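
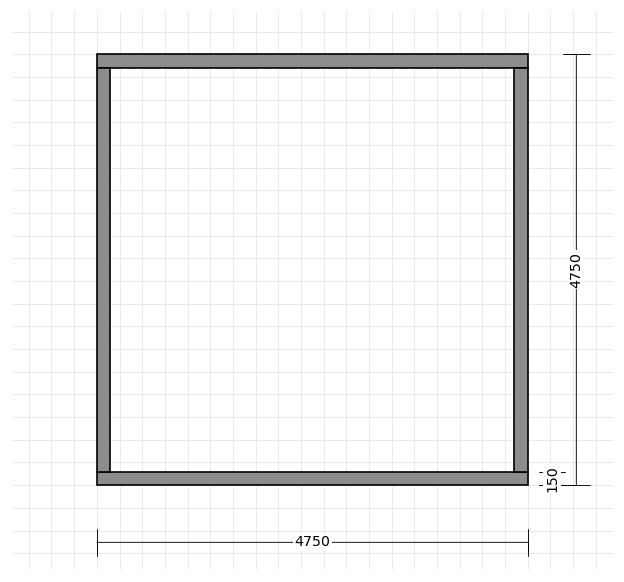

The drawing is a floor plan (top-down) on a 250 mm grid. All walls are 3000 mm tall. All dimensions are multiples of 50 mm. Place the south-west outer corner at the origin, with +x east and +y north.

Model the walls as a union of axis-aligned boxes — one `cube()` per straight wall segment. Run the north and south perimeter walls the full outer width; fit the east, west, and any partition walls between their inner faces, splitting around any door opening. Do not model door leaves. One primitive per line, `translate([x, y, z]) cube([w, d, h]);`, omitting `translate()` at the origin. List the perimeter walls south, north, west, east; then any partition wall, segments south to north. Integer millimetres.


cube([4750, 150, 3000]);
translate([0, 4600, 0]) cube([4750, 150, 3000]);
translate([0, 150, 0]) cube([150, 4450, 3000]);
translate([4600, 150, 0]) cube([150, 4450, 3000]);


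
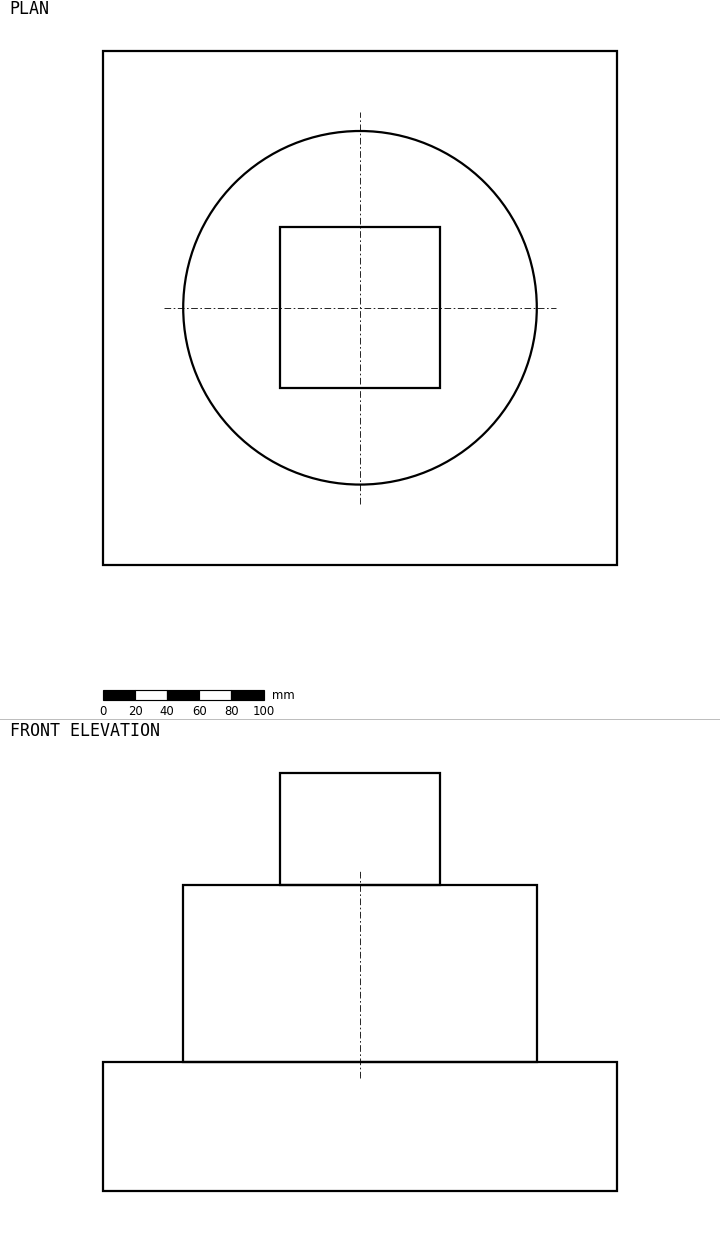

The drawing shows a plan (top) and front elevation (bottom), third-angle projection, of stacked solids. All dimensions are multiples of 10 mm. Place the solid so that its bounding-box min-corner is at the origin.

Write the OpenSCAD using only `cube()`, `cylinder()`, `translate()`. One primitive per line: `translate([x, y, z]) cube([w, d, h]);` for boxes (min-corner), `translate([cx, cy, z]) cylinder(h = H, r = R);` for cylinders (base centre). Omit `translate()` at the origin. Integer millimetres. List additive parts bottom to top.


cube([320, 320, 80]);
translate([160, 160, 80]) cylinder(h = 110, r = 110);
translate([110, 110, 190]) cube([100, 100, 70]);


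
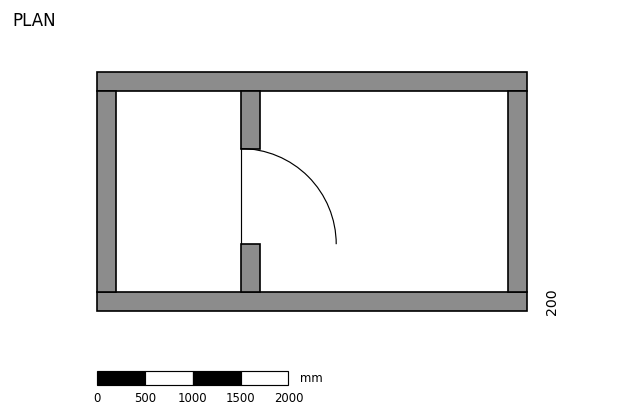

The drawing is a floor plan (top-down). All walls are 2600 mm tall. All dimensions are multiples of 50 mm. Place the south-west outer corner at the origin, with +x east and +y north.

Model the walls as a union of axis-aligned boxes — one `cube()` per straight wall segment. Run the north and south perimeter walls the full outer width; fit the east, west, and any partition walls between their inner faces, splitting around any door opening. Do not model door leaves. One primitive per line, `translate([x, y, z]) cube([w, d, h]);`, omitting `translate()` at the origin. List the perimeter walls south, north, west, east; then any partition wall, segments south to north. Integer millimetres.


cube([4500, 200, 2600]);
translate([0, 2300, 0]) cube([4500, 200, 2600]);
translate([0, 200, 0]) cube([200, 2100, 2600]);
translate([4300, 200, 0]) cube([200, 2100, 2600]);
translate([1500, 200, 0]) cube([200, 500, 2600]);
translate([1500, 1700, 0]) cube([200, 600, 2600]);


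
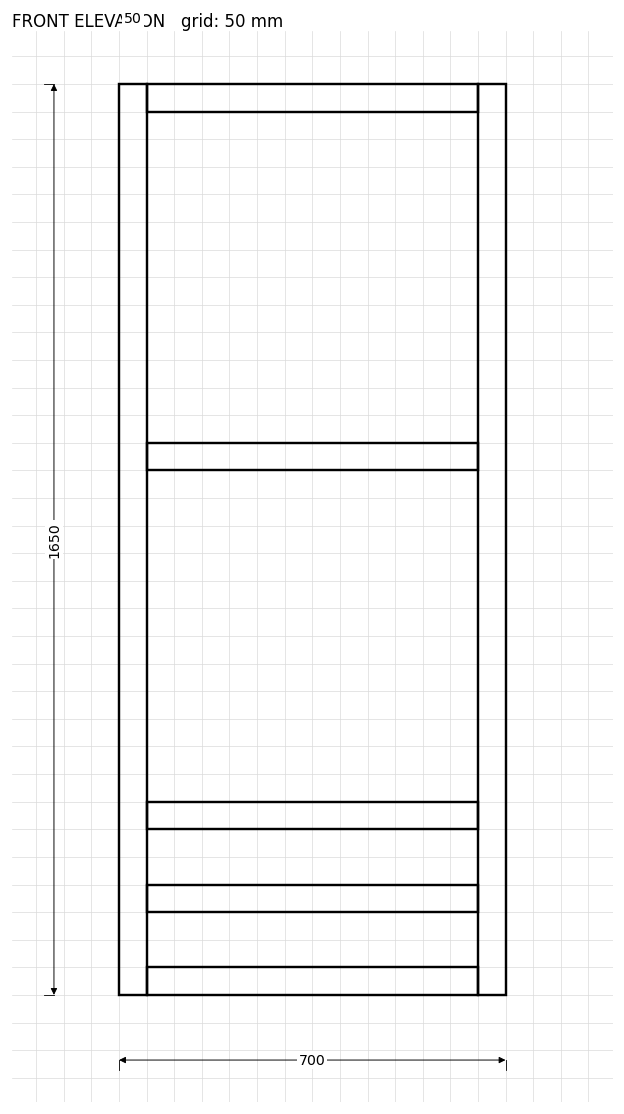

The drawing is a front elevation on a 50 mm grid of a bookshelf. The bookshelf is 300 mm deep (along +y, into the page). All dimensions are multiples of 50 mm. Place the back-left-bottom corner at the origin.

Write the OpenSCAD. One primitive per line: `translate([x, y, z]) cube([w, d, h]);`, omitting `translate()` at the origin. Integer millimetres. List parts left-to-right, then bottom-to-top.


cube([50, 300, 1650]);
translate([50, 0, 0]) cube([600, 300, 50]);
translate([50, 0, 150]) cube([600, 300, 50]);
translate([50, 0, 300]) cube([600, 300, 50]);
translate([50, 0, 950]) cube([600, 300, 50]);
translate([50, 0, 1600]) cube([600, 300, 50]);
translate([650, 0, 0]) cube([50, 300, 1650]);


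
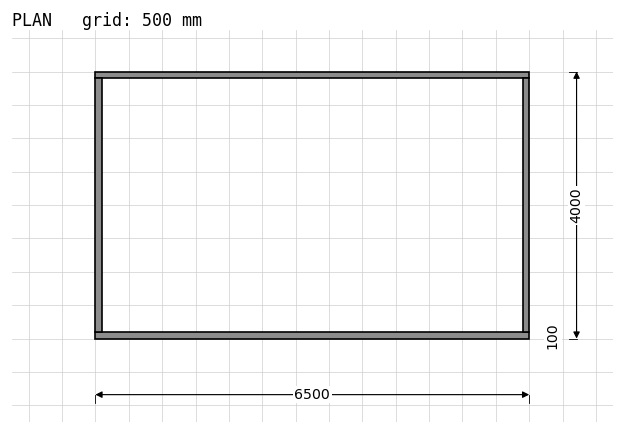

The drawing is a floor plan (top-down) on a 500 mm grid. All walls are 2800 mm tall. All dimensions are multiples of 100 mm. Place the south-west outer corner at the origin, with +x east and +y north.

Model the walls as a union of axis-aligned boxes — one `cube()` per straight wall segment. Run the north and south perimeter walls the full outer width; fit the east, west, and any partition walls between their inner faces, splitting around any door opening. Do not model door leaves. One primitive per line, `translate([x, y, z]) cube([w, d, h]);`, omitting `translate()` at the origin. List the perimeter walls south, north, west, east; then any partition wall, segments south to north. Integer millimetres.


cube([6500, 100, 2800]);
translate([0, 3900, 0]) cube([6500, 100, 2800]);
translate([0, 100, 0]) cube([100, 3800, 2800]);
translate([6400, 100, 0]) cube([100, 3800, 2800]);


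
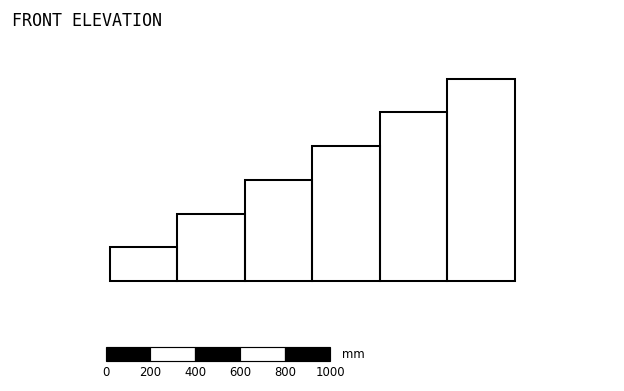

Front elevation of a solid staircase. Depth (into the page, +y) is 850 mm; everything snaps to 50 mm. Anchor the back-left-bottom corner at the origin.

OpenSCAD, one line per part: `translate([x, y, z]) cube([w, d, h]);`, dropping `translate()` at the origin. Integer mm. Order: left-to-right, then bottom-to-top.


cube([300, 850, 150]);
translate([300, 0, 0]) cube([300, 850, 300]);
translate([600, 0, 0]) cube([300, 850, 450]);
translate([900, 0, 0]) cube([300, 850, 600]);
translate([1200, 0, 0]) cube([300, 850, 750]);
translate([1500, 0, 0]) cube([300, 850, 900]);


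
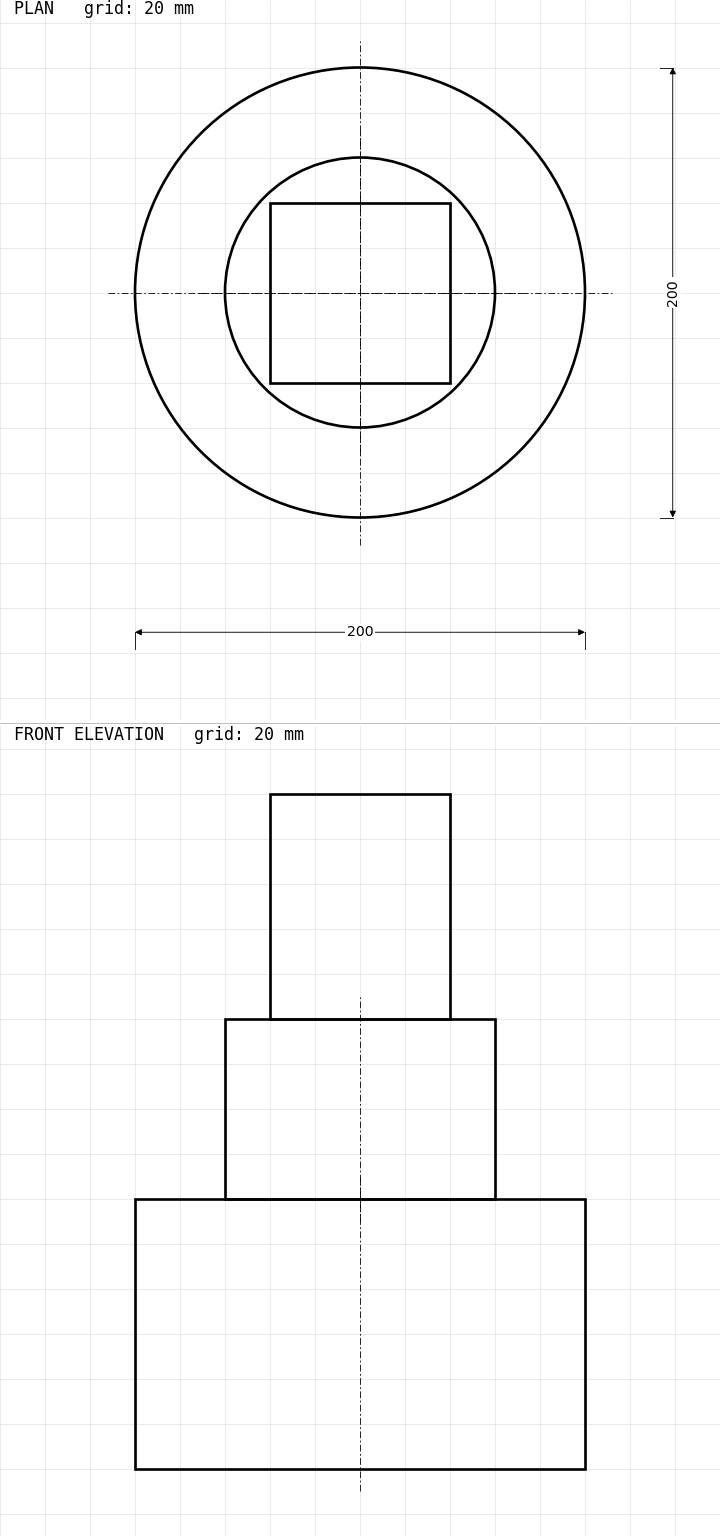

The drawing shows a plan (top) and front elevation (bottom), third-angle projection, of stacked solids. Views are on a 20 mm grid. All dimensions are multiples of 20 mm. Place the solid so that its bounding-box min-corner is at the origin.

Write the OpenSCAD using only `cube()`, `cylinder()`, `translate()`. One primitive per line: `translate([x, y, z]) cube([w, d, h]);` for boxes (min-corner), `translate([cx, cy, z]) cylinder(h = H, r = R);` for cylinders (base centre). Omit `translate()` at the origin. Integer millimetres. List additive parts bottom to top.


translate([100, 100, 0]) cylinder(h = 120, r = 100);
translate([100, 100, 120]) cylinder(h = 80, r = 60);
translate([60, 60, 200]) cube([80, 80, 100]);


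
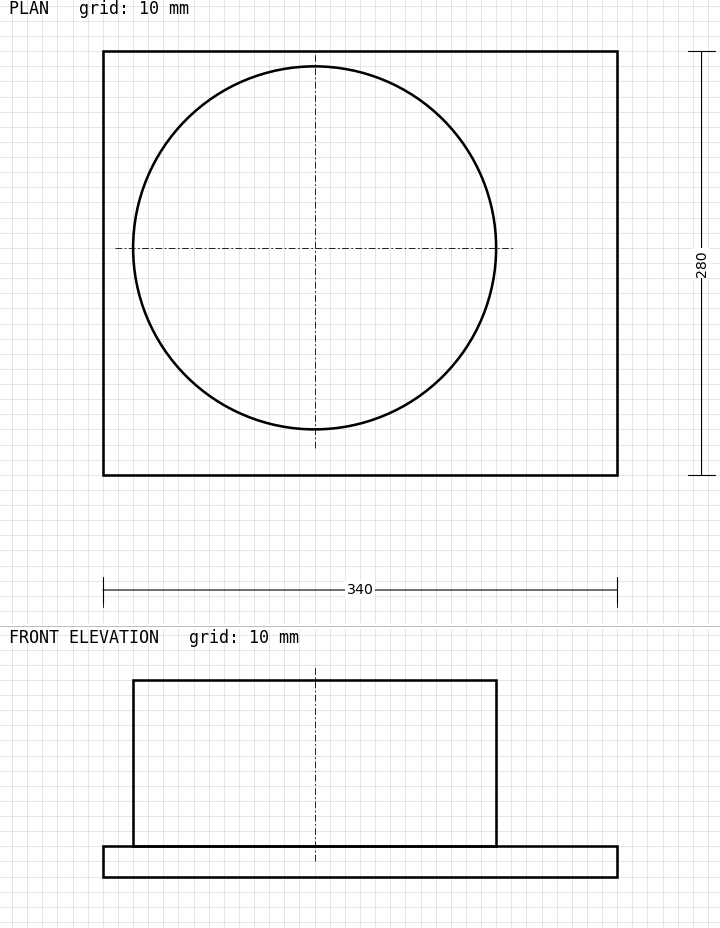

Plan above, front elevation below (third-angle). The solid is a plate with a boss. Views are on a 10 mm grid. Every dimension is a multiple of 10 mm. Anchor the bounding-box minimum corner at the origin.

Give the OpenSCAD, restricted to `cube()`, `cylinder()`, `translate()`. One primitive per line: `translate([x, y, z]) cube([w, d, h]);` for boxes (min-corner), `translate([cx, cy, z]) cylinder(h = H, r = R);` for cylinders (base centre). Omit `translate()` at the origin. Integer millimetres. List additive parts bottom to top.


cube([340, 280, 20]);
translate([140, 150, 20]) cylinder(h = 110, r = 120);


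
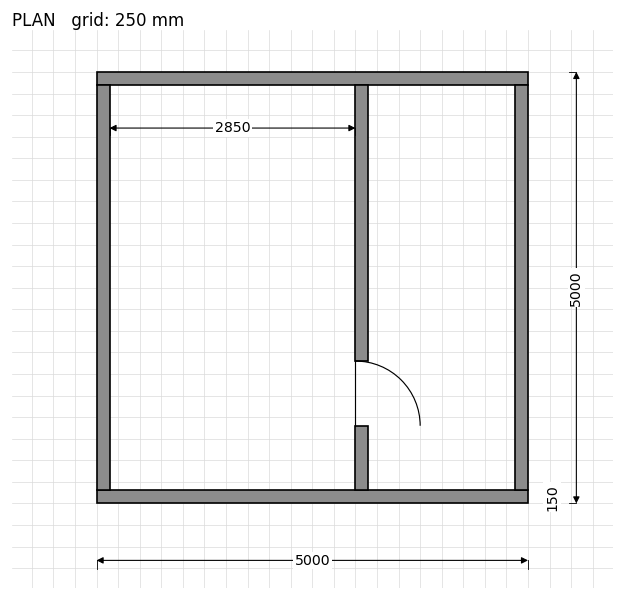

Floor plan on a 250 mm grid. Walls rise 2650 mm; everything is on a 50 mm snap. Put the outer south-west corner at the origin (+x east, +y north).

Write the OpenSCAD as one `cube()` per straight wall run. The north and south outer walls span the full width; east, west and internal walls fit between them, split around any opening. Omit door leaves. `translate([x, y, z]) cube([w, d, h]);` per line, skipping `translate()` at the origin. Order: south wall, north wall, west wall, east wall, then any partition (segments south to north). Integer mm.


cube([5000, 150, 2650]);
translate([0, 4850, 0]) cube([5000, 150, 2650]);
translate([0, 150, 0]) cube([150, 4700, 2650]);
translate([4850, 150, 0]) cube([150, 4700, 2650]);
translate([3000, 150, 0]) cube([150, 750, 2650]);
translate([3000, 1650, 0]) cube([150, 3200, 2650]);


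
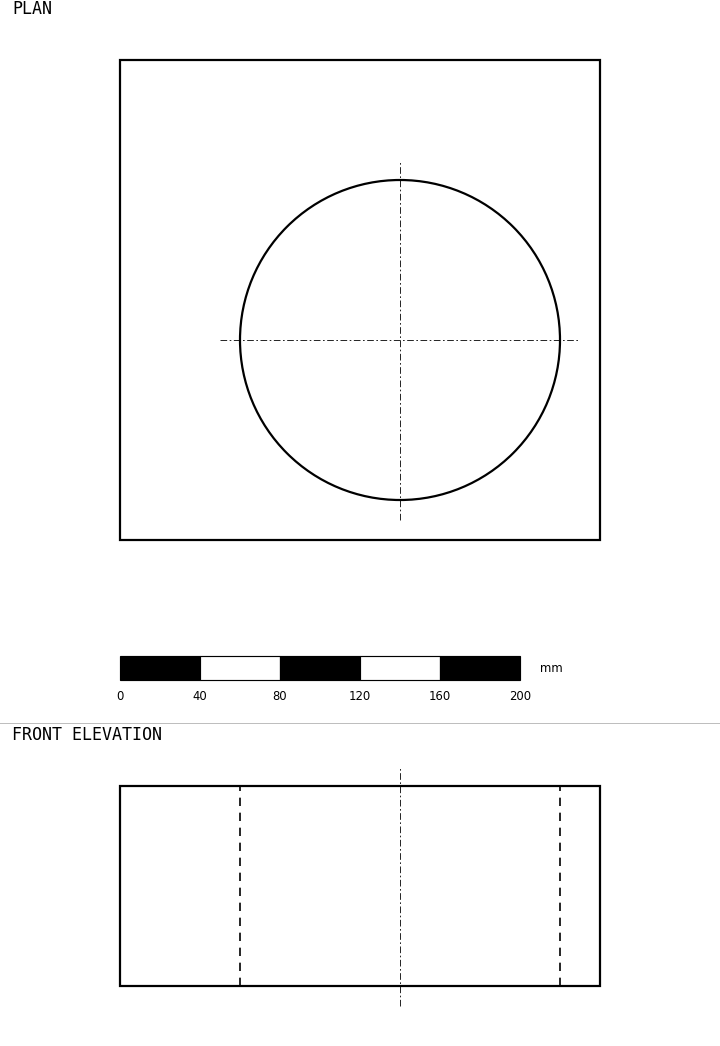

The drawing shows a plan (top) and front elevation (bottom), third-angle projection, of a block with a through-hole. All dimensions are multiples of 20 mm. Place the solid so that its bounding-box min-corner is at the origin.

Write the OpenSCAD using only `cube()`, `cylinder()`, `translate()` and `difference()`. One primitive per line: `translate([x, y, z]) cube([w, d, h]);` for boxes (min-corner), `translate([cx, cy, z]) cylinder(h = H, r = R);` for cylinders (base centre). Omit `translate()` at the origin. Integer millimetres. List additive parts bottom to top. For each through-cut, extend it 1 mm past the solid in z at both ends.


difference() {
  cube([240, 240, 100]);
  translate([140, 100, -1]) cylinder(h = 102, r = 80);
}


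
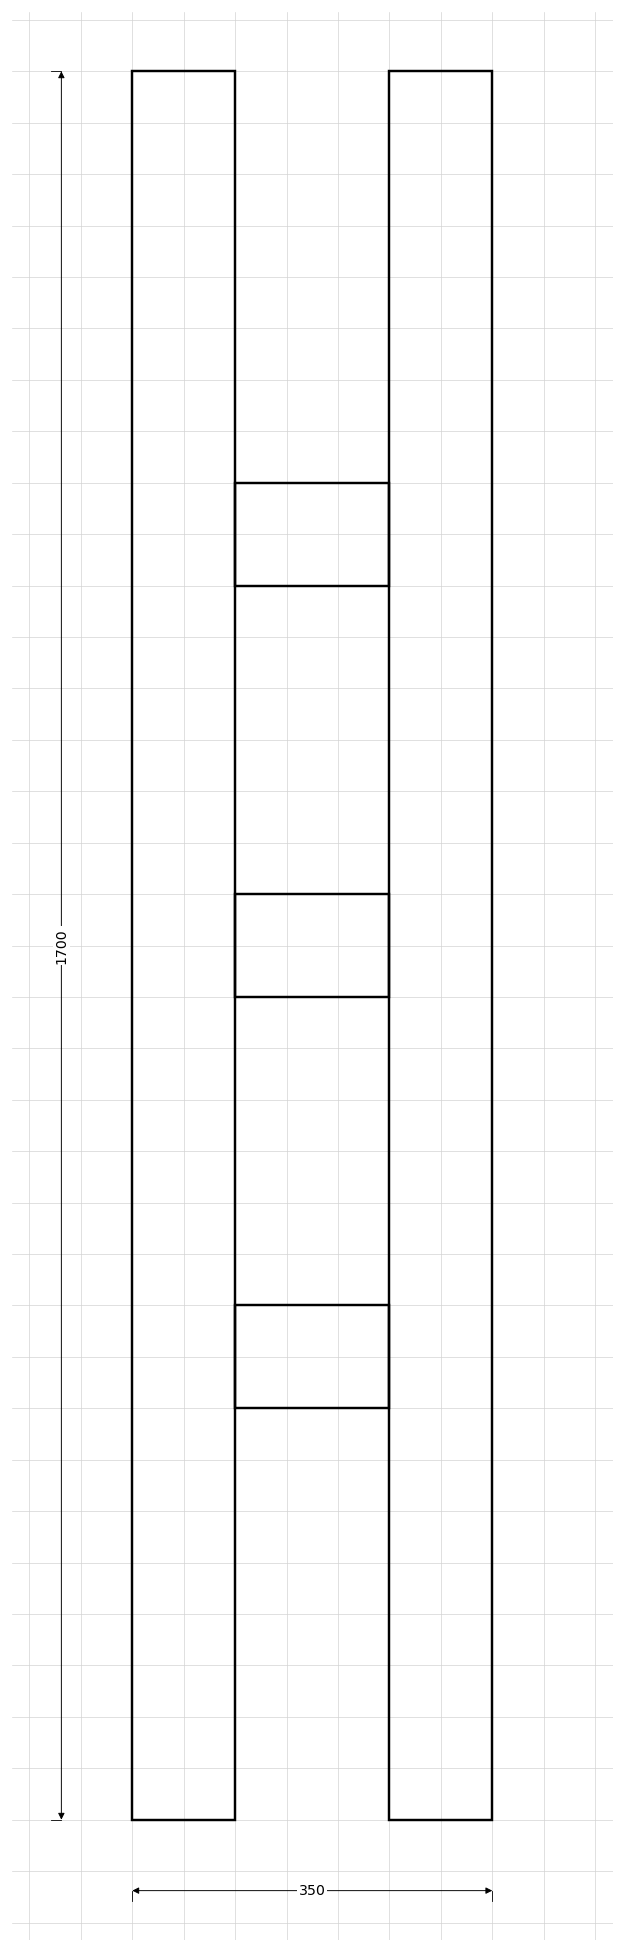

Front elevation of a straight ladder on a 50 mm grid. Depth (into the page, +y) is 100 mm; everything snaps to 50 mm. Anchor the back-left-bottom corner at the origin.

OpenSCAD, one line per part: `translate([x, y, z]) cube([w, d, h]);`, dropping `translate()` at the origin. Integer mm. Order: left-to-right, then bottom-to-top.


cube([100, 100, 1700]);
translate([100, 0, 400]) cube([150, 100, 100]);
translate([100, 0, 800]) cube([150, 100, 100]);
translate([100, 0, 1200]) cube([150, 100, 100]);
translate([250, 0, 0]) cube([100, 100, 1700]);


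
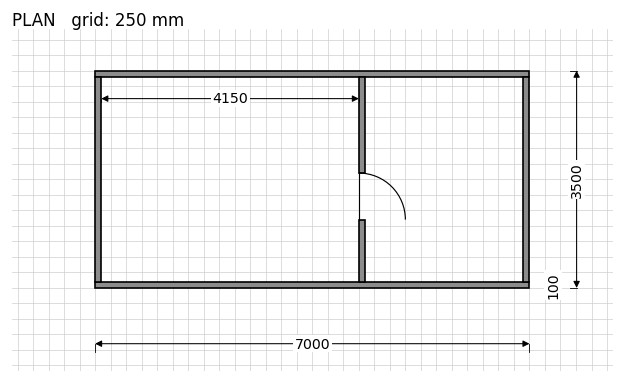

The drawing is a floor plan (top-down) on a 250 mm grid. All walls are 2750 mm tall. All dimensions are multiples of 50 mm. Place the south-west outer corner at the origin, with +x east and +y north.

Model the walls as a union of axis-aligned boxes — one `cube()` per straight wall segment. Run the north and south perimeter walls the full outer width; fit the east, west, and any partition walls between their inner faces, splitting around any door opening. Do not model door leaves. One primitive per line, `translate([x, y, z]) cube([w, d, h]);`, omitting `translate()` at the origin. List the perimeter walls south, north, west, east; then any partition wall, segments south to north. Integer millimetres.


cube([7000, 100, 2750]);
translate([0, 3400, 0]) cube([7000, 100, 2750]);
translate([0, 100, 0]) cube([100, 3300, 2750]);
translate([6900, 100, 0]) cube([100, 3300, 2750]);
translate([4250, 100, 0]) cube([100, 1000, 2750]);
translate([4250, 1850, 0]) cube([100, 1550, 2750]);


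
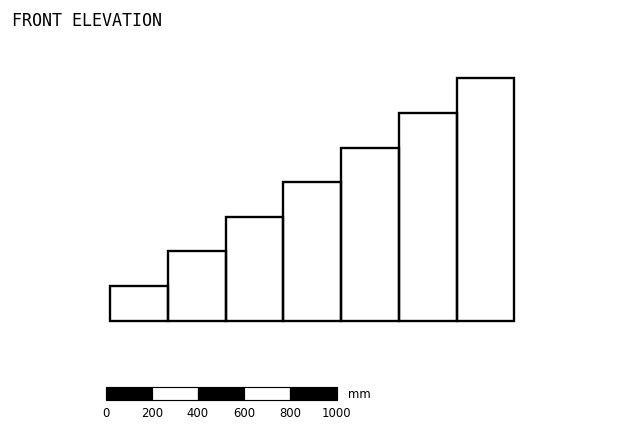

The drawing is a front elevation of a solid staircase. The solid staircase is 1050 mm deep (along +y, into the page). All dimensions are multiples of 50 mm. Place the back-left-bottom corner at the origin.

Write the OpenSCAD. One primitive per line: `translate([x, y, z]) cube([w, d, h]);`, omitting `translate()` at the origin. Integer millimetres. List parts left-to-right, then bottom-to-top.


cube([250, 1050, 150]);
translate([250, 0, 0]) cube([250, 1050, 300]);
translate([500, 0, 0]) cube([250, 1050, 450]);
translate([750, 0, 0]) cube([250, 1050, 600]);
translate([1000, 0, 0]) cube([250, 1050, 750]);
translate([1250, 0, 0]) cube([250, 1050, 900]);
translate([1500, 0, 0]) cube([250, 1050, 1050]);


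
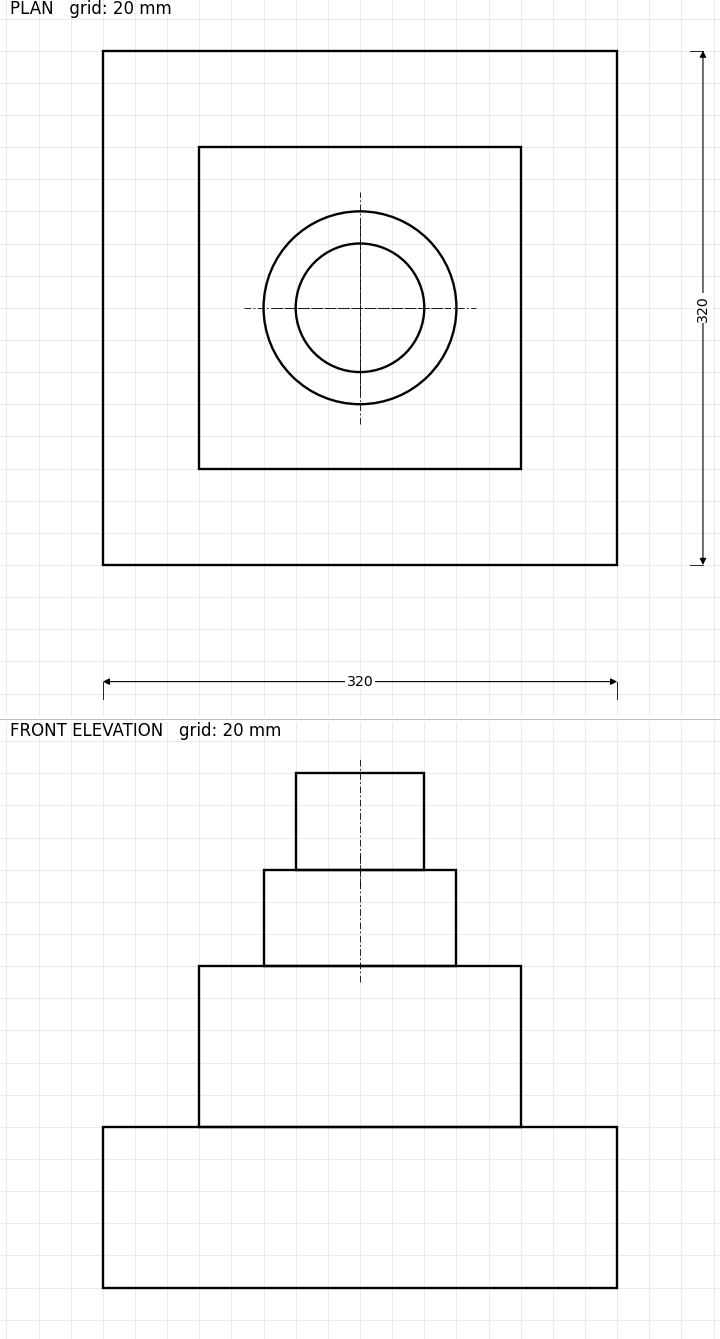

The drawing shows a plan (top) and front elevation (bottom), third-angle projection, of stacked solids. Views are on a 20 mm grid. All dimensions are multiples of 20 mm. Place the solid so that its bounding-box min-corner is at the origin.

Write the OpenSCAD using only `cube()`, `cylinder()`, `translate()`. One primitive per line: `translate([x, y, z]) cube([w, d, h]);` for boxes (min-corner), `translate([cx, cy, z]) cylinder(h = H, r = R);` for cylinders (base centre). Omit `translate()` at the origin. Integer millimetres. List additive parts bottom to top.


cube([320, 320, 100]);
translate([60, 60, 100]) cube([200, 200, 100]);
translate([160, 160, 200]) cylinder(h = 60, r = 60);
translate([160, 160, 260]) cylinder(h = 60, r = 40);


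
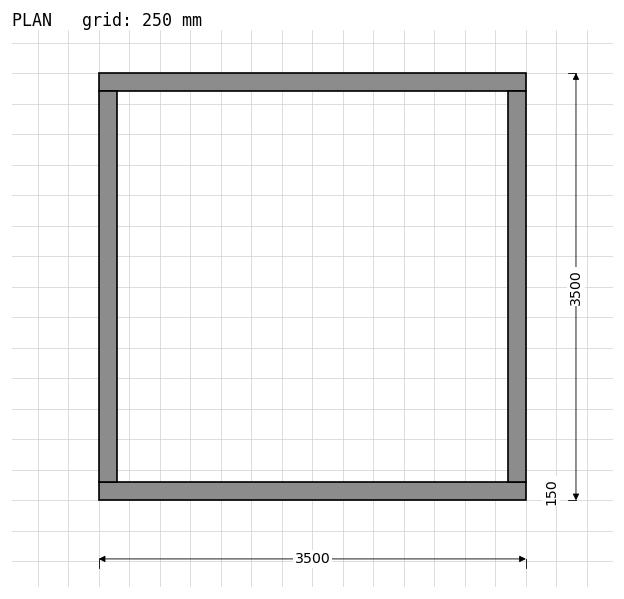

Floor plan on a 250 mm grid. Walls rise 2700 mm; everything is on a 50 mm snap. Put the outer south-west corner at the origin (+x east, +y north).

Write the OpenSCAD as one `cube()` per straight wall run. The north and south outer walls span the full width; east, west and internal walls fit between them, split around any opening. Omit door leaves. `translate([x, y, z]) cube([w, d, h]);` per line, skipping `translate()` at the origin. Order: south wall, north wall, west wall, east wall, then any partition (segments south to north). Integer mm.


cube([3500, 150, 2700]);
translate([0, 3350, 0]) cube([3500, 150, 2700]);
translate([0, 150, 0]) cube([150, 3200, 2700]);
translate([3350, 150, 0]) cube([150, 3200, 2700]);


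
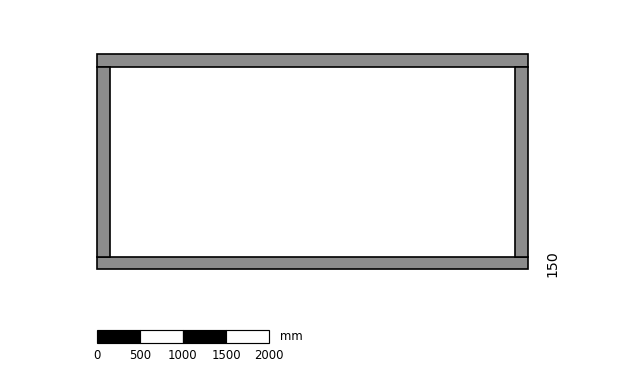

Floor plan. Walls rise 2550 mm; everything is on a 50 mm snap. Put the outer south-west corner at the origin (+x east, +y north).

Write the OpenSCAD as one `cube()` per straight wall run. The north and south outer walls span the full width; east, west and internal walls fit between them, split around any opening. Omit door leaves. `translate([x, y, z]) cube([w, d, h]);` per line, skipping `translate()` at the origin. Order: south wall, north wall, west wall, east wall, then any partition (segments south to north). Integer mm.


cube([5000, 150, 2550]);
translate([0, 2350, 0]) cube([5000, 150, 2550]);
translate([0, 150, 0]) cube([150, 2200, 2550]);
translate([4850, 150, 0]) cube([150, 2200, 2550]);


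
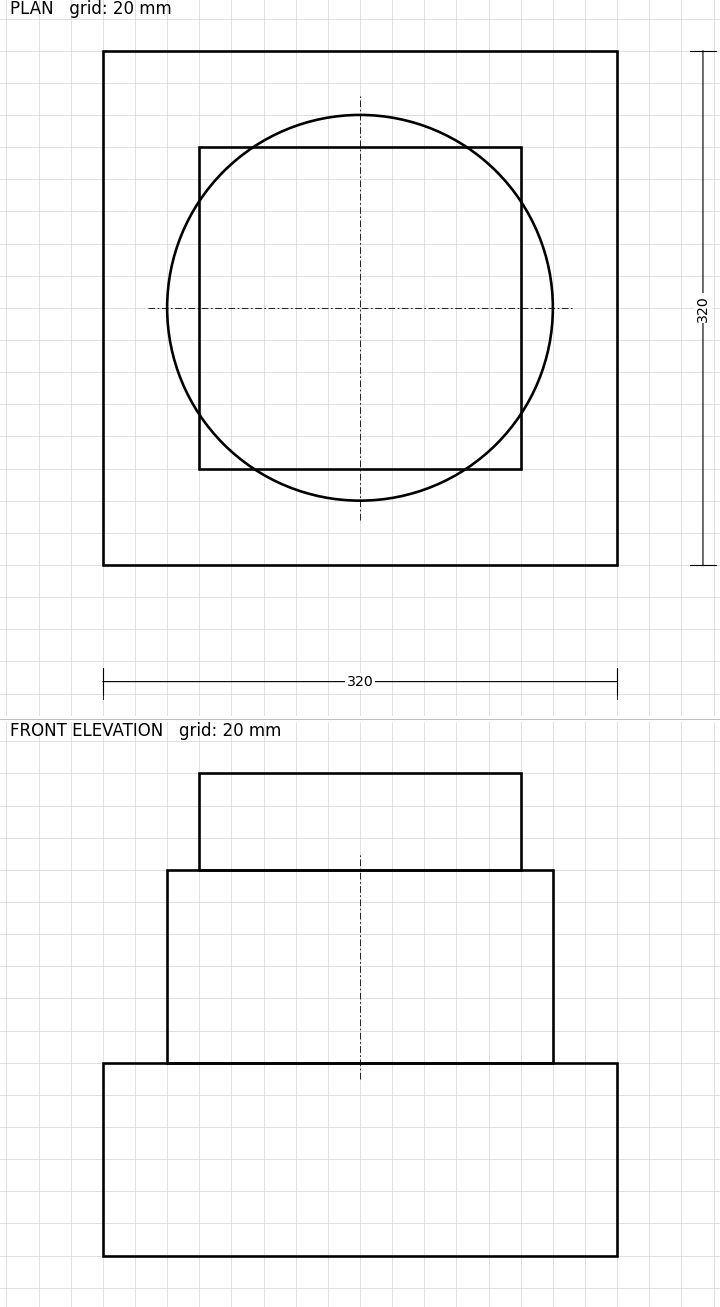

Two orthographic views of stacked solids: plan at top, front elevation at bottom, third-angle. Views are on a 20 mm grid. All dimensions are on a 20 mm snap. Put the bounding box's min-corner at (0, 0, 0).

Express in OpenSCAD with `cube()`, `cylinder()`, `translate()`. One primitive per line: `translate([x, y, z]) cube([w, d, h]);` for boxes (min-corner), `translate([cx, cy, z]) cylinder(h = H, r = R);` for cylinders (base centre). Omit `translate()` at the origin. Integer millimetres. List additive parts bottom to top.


cube([320, 320, 120]);
translate([160, 160, 120]) cylinder(h = 120, r = 120);
translate([60, 60, 240]) cube([200, 200, 60]);


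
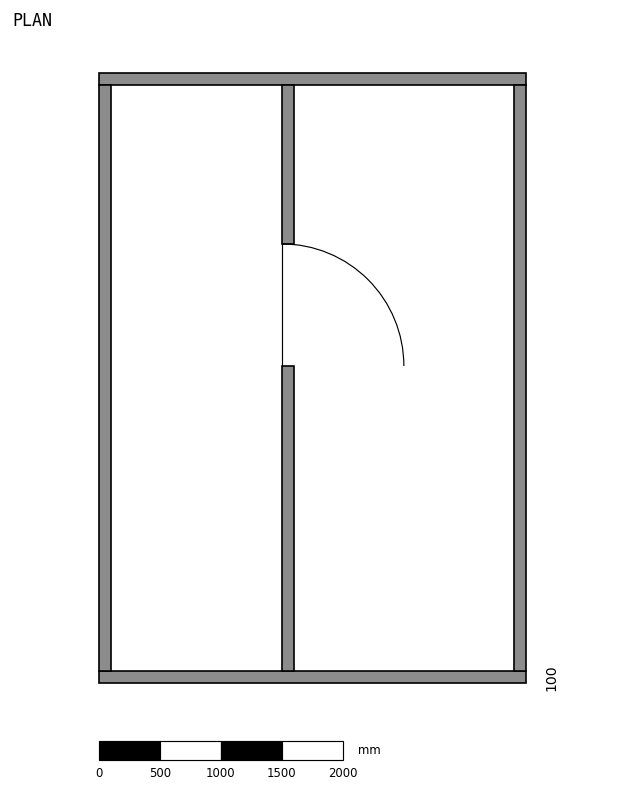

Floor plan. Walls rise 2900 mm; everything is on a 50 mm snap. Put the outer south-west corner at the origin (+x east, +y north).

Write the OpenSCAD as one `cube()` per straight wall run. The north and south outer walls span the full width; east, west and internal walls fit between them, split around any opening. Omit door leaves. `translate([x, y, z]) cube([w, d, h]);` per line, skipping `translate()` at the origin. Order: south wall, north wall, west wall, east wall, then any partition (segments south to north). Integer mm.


cube([3500, 100, 2900]);
translate([0, 4900, 0]) cube([3500, 100, 2900]);
translate([0, 100, 0]) cube([100, 4800, 2900]);
translate([3400, 100, 0]) cube([100, 4800, 2900]);
translate([1500, 100, 0]) cube([100, 2500, 2900]);
translate([1500, 3600, 0]) cube([100, 1300, 2900]);


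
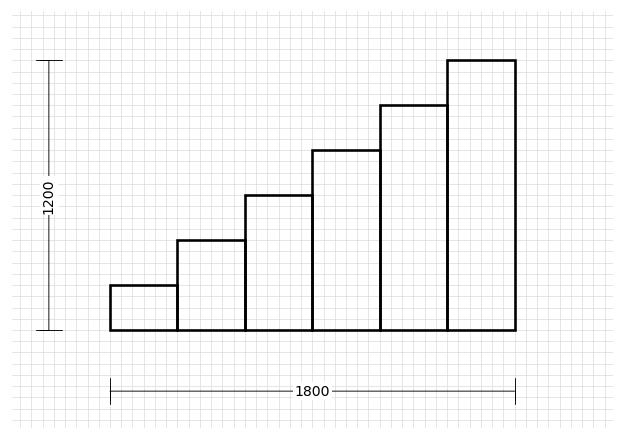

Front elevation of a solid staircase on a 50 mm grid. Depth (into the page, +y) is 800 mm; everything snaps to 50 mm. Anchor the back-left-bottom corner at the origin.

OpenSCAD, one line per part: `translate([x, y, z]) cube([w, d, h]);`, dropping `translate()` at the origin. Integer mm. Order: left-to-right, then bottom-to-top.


cube([300, 800, 200]);
translate([300, 0, 0]) cube([300, 800, 400]);
translate([600, 0, 0]) cube([300, 800, 600]);
translate([900, 0, 0]) cube([300, 800, 800]);
translate([1200, 0, 0]) cube([300, 800, 1000]);
translate([1500, 0, 0]) cube([300, 800, 1200]);


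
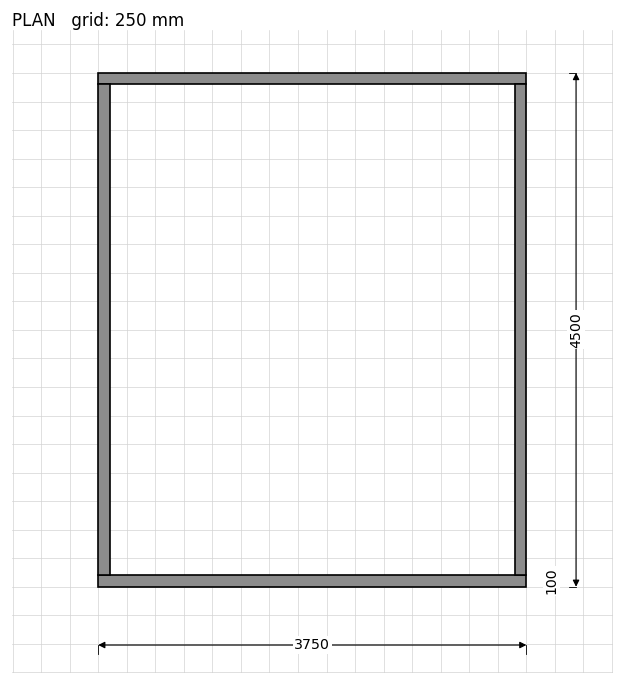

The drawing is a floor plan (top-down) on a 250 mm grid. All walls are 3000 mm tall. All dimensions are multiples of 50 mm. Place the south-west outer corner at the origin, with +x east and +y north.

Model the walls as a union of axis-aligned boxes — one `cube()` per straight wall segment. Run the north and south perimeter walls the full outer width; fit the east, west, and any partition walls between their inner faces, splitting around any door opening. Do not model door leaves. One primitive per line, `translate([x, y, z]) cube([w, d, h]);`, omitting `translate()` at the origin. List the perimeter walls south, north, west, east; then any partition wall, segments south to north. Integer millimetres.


cube([3750, 100, 3000]);
translate([0, 4400, 0]) cube([3750, 100, 3000]);
translate([0, 100, 0]) cube([100, 4300, 3000]);
translate([3650, 100, 0]) cube([100, 4300, 3000]);


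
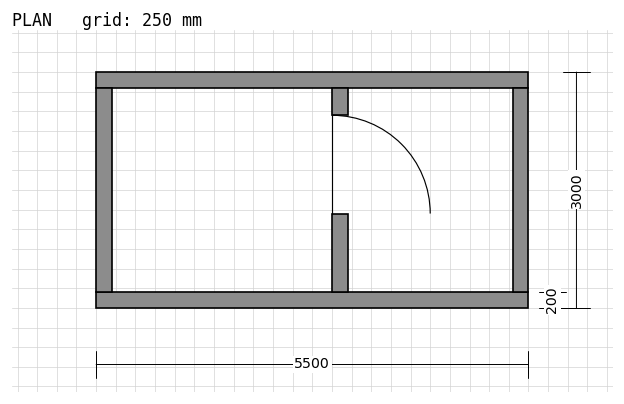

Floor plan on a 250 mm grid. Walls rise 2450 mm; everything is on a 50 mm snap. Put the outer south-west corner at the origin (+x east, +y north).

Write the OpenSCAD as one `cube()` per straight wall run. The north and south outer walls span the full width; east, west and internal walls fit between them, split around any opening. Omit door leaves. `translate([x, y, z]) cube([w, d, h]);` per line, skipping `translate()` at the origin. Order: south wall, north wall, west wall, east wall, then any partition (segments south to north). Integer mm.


cube([5500, 200, 2450]);
translate([0, 2800, 0]) cube([5500, 200, 2450]);
translate([0, 200, 0]) cube([200, 2600, 2450]);
translate([5300, 200, 0]) cube([200, 2600, 2450]);
translate([3000, 200, 0]) cube([200, 1000, 2450]);
translate([3000, 2450, 0]) cube([200, 350, 2450]);


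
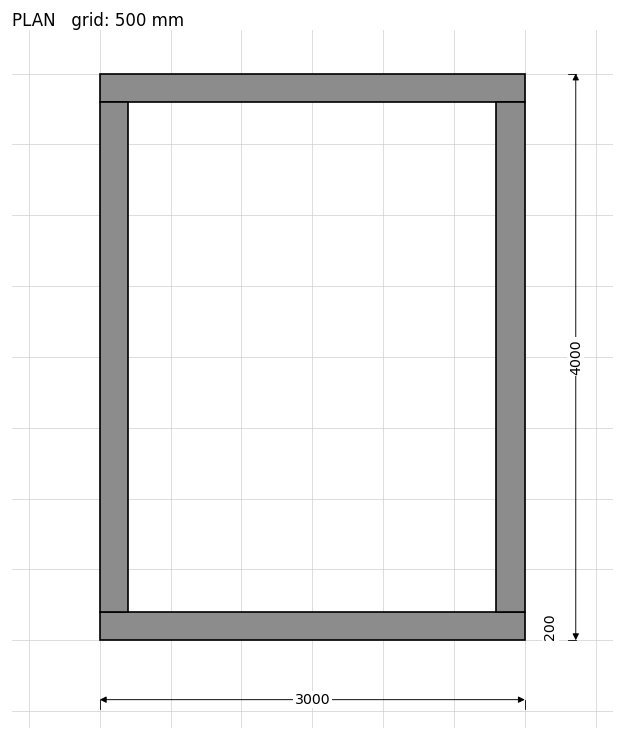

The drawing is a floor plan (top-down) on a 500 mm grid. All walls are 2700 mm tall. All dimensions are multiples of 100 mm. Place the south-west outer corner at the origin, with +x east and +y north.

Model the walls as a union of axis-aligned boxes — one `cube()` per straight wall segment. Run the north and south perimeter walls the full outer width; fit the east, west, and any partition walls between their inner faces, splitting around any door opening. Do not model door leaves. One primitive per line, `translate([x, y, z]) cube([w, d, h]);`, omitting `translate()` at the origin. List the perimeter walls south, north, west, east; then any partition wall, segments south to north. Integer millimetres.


cube([3000, 200, 2700]);
translate([0, 3800, 0]) cube([3000, 200, 2700]);
translate([0, 200, 0]) cube([200, 3600, 2700]);
translate([2800, 200, 0]) cube([200, 3600, 2700]);


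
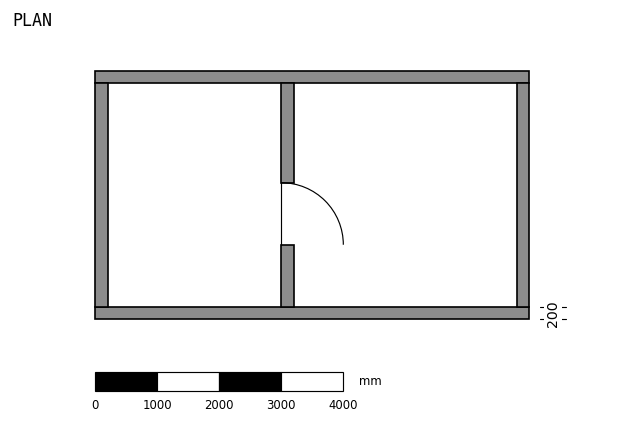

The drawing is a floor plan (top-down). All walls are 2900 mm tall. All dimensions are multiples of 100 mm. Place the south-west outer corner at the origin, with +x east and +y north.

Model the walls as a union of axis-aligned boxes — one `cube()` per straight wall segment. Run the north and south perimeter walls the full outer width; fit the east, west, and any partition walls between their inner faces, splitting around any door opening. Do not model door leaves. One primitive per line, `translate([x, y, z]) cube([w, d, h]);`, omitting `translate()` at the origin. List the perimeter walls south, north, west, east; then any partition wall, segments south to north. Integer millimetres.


cube([7000, 200, 2900]);
translate([0, 3800, 0]) cube([7000, 200, 2900]);
translate([0, 200, 0]) cube([200, 3600, 2900]);
translate([6800, 200, 0]) cube([200, 3600, 2900]);
translate([3000, 200, 0]) cube([200, 1000, 2900]);
translate([3000, 2200, 0]) cube([200, 1600, 2900]);


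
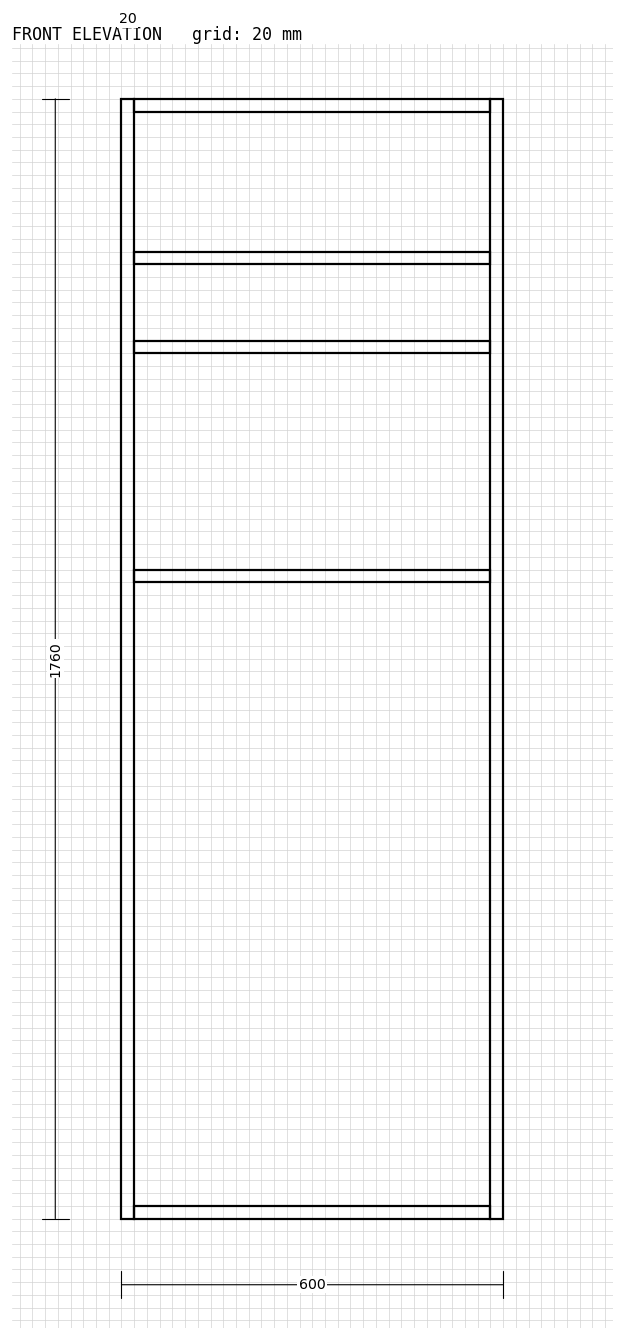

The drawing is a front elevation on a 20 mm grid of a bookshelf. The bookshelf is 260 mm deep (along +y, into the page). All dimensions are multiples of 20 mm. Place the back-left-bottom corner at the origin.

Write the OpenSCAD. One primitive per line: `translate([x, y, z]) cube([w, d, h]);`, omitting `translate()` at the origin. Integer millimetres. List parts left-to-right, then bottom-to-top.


cube([20, 260, 1760]);
translate([20, 0, 0]) cube([560, 260, 20]);
translate([20, 0, 1000]) cube([560, 260, 20]);
translate([20, 0, 1360]) cube([560, 260, 20]);
translate([20, 0, 1500]) cube([560, 260, 20]);
translate([20, 0, 1740]) cube([560, 260, 20]);
translate([580, 0, 0]) cube([20, 260, 1760]);


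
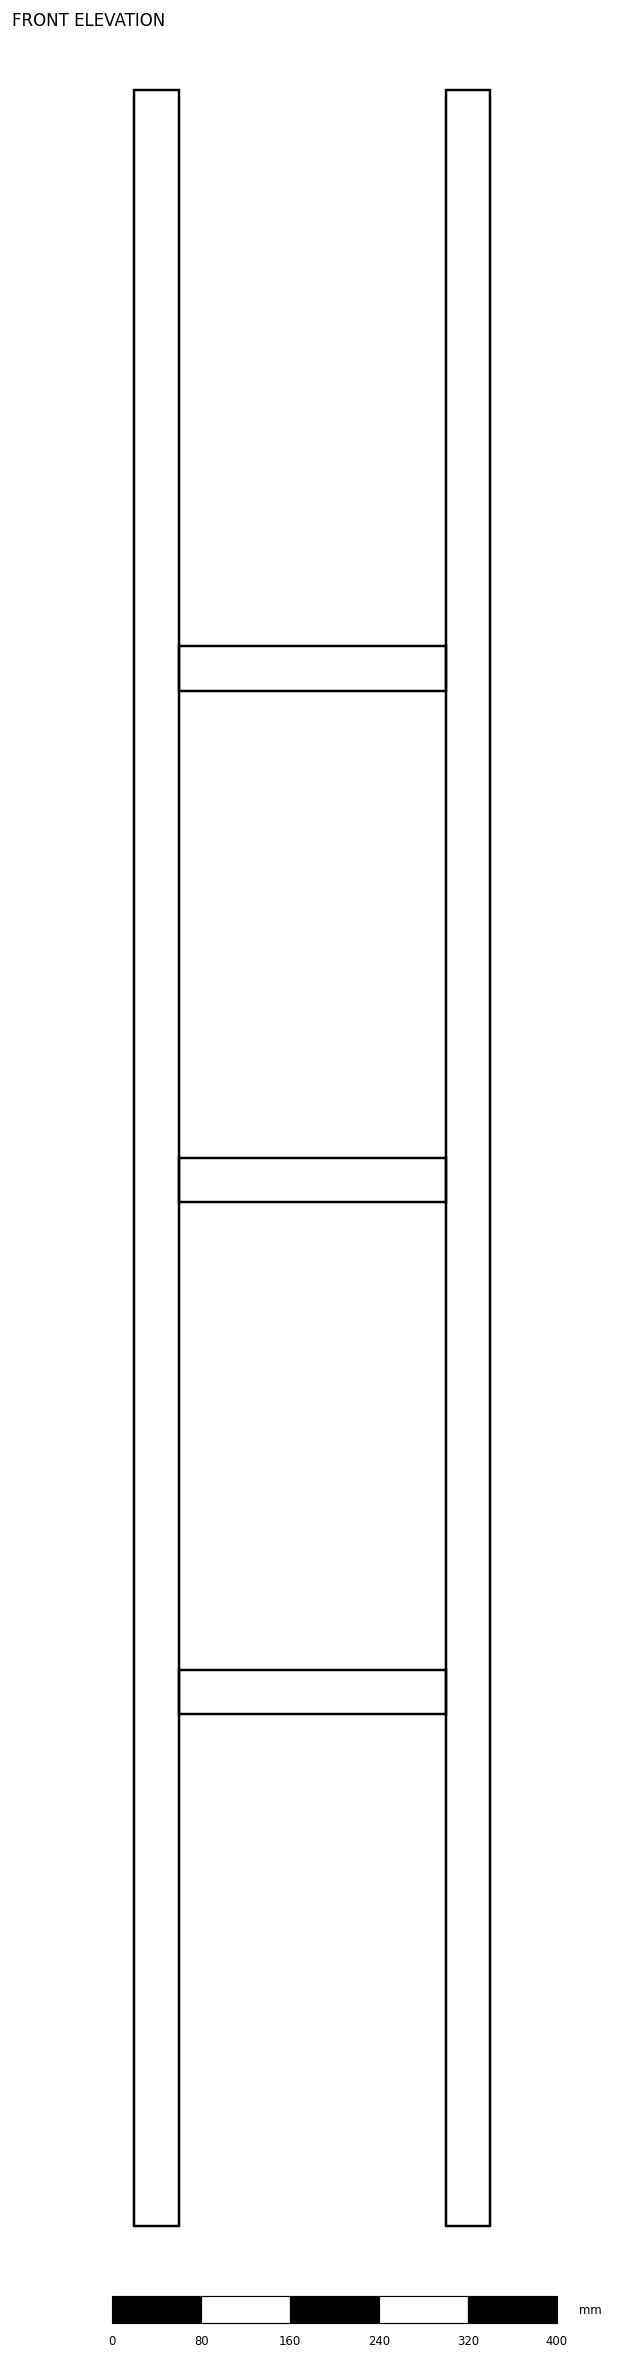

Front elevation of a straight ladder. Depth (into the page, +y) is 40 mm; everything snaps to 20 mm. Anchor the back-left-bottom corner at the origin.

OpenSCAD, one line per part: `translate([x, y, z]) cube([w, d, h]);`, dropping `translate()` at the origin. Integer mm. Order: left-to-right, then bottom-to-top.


cube([40, 40, 1920]);
translate([40, 0, 460]) cube([240, 40, 40]);
translate([40, 0, 920]) cube([240, 40, 40]);
translate([40, 0, 1380]) cube([240, 40, 40]);
translate([280, 0, 0]) cube([40, 40, 1920]);


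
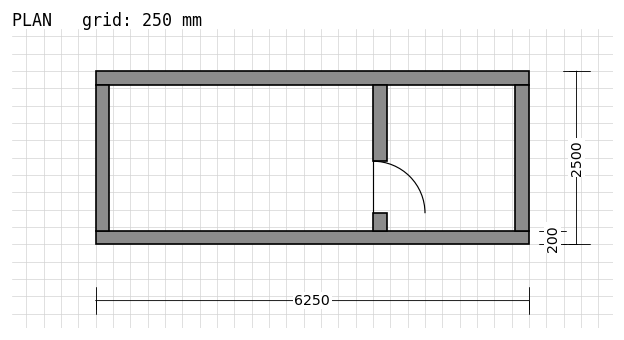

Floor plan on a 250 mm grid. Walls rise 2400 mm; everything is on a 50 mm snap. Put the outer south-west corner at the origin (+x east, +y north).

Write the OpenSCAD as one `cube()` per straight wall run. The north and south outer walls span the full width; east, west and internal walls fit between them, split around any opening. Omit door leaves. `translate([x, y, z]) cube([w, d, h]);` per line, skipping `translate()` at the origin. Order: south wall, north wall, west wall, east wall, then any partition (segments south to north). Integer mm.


cube([6250, 200, 2400]);
translate([0, 2300, 0]) cube([6250, 200, 2400]);
translate([0, 200, 0]) cube([200, 2100, 2400]);
translate([6050, 200, 0]) cube([200, 2100, 2400]);
translate([4000, 200, 0]) cube([200, 250, 2400]);
translate([4000, 1200, 0]) cube([200, 1100, 2400]);


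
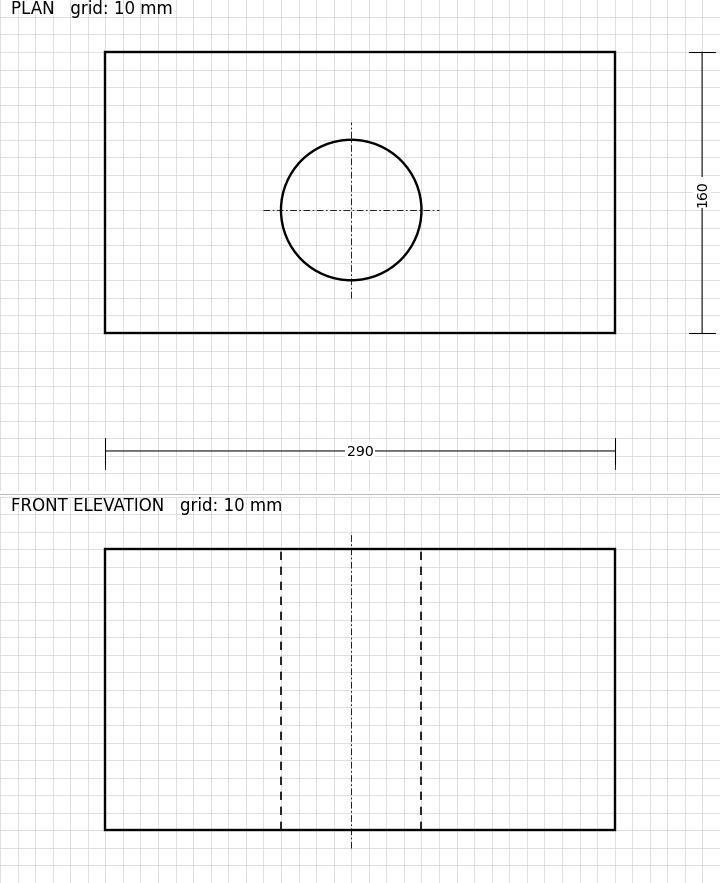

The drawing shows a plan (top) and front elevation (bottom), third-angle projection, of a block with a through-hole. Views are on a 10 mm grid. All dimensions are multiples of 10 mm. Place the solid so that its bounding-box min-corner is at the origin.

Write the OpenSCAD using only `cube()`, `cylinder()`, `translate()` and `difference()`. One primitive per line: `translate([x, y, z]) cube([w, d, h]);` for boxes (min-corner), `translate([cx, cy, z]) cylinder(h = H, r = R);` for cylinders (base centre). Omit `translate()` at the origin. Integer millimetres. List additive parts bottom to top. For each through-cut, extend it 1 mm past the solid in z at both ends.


difference() {
  cube([290, 160, 160]);
  translate([140, 70, -1]) cylinder(h = 162, r = 40);
}


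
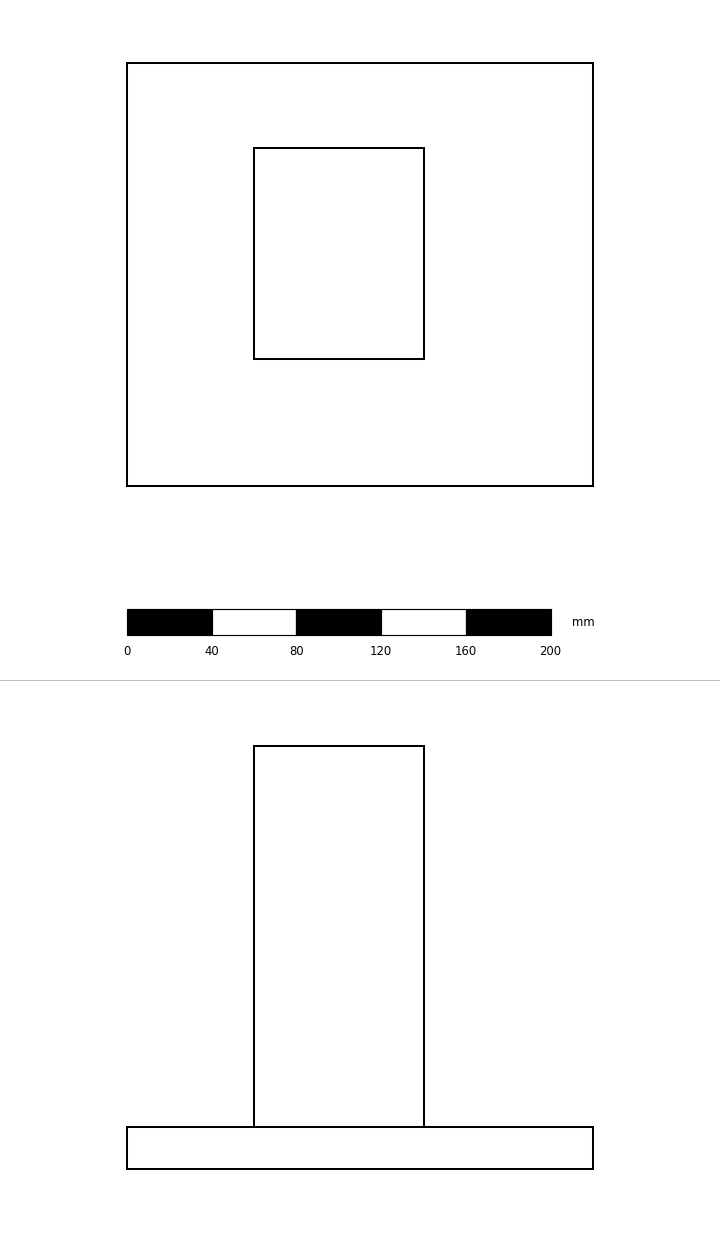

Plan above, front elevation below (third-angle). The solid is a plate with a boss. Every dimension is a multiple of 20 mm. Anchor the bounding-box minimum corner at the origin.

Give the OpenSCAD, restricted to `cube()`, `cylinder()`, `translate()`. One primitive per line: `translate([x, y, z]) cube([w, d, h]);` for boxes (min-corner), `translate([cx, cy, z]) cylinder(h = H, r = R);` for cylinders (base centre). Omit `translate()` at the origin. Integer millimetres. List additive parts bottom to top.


cube([220, 200, 20]);
translate([60, 60, 20]) cube([80, 100, 180]);


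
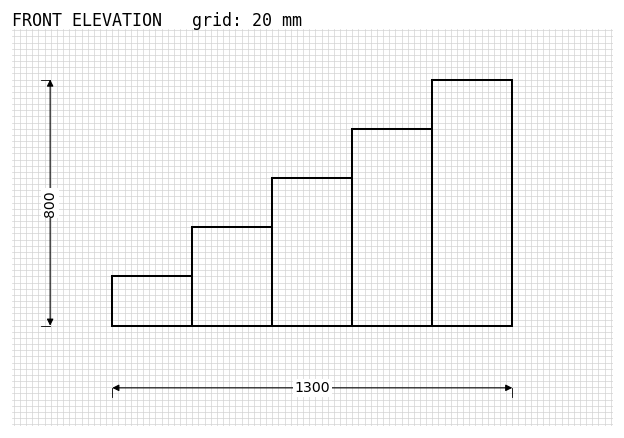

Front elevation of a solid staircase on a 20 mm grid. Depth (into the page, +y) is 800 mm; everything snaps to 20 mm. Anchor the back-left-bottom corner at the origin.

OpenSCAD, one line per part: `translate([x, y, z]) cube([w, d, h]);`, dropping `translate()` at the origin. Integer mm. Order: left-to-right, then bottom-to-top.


cube([260, 800, 160]);
translate([260, 0, 0]) cube([260, 800, 320]);
translate([520, 0, 0]) cube([260, 800, 480]);
translate([780, 0, 0]) cube([260, 800, 640]);
translate([1040, 0, 0]) cube([260, 800, 800]);


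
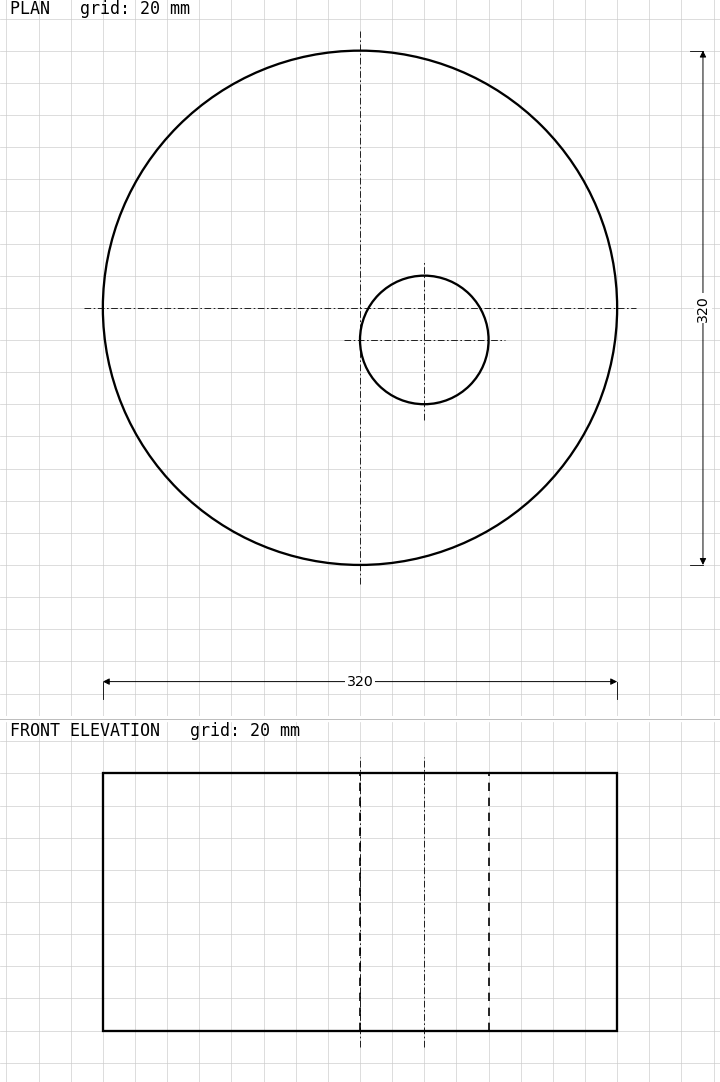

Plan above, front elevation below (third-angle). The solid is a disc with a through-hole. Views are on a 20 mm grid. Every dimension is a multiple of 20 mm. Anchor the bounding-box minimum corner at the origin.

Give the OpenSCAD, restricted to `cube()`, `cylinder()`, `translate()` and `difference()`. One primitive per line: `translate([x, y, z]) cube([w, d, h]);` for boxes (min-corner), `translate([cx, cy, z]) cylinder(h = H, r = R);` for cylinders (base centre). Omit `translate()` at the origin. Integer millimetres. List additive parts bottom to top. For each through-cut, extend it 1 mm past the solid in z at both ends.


difference() {
  translate([160, 160, 0]) cylinder(h = 160, r = 160);
  translate([200, 140, -1]) cylinder(h = 162, r = 40);
}


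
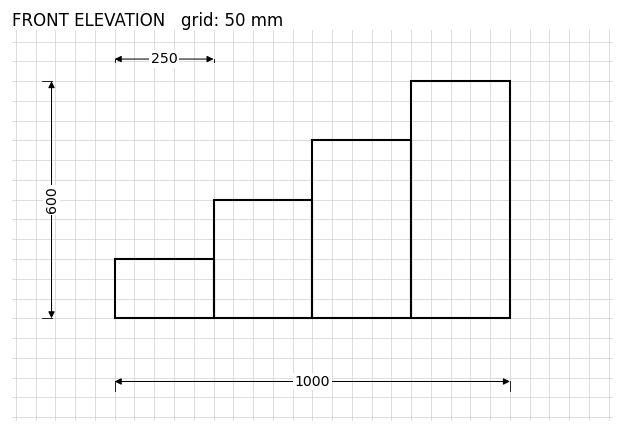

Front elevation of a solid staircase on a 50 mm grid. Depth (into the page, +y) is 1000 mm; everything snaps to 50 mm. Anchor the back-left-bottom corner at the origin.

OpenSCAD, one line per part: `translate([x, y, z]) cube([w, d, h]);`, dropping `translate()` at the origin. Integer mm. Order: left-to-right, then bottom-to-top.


cube([250, 1000, 150]);
translate([250, 0, 0]) cube([250, 1000, 300]);
translate([500, 0, 0]) cube([250, 1000, 450]);
translate([750, 0, 0]) cube([250, 1000, 600]);


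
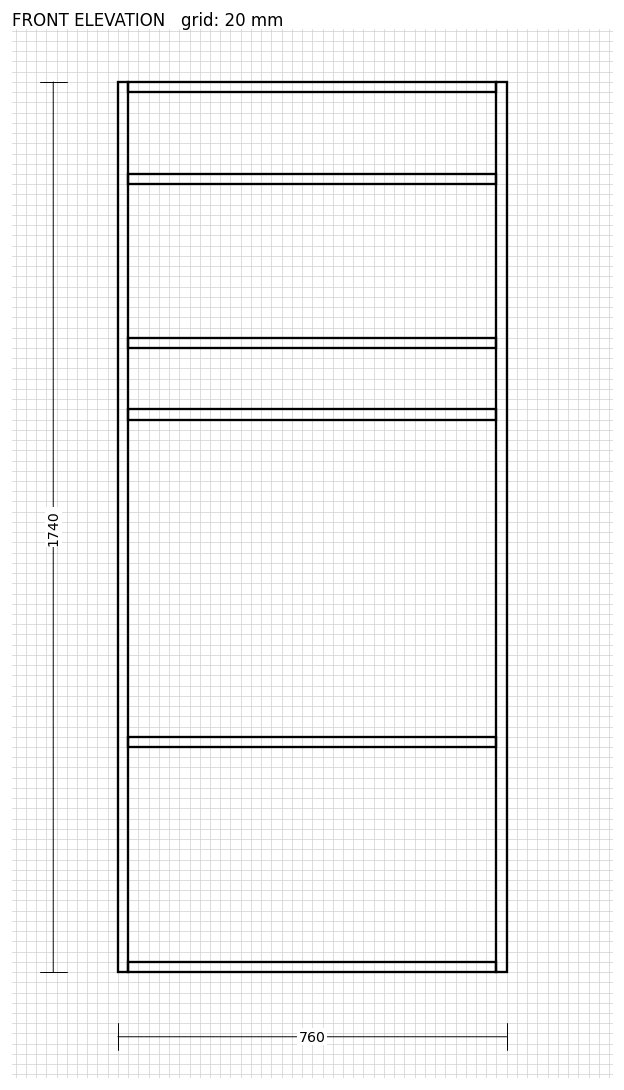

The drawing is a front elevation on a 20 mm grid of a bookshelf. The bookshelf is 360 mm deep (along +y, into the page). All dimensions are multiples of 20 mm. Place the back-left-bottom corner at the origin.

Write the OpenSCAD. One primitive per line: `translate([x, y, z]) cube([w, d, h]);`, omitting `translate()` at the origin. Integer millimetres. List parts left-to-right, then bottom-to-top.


cube([20, 360, 1740]);
translate([20, 0, 0]) cube([720, 360, 20]);
translate([20, 0, 440]) cube([720, 360, 20]);
translate([20, 0, 1080]) cube([720, 360, 20]);
translate([20, 0, 1220]) cube([720, 360, 20]);
translate([20, 0, 1540]) cube([720, 360, 20]);
translate([20, 0, 1720]) cube([720, 360, 20]);
translate([740, 0, 0]) cube([20, 360, 1740]);


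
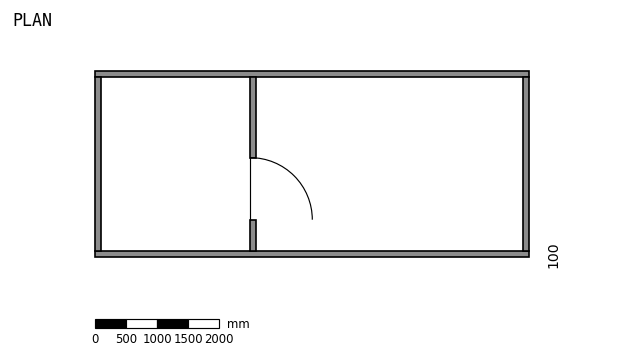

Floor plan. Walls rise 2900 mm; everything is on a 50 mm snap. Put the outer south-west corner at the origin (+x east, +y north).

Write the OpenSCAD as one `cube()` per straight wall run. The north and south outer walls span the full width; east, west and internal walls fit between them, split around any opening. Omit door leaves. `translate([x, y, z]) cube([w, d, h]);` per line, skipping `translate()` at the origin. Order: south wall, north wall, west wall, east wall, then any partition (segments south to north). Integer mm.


cube([7000, 100, 2900]);
translate([0, 2900, 0]) cube([7000, 100, 2900]);
translate([0, 100, 0]) cube([100, 2800, 2900]);
translate([6900, 100, 0]) cube([100, 2800, 2900]);
translate([2500, 100, 0]) cube([100, 500, 2900]);
translate([2500, 1600, 0]) cube([100, 1300, 2900]);


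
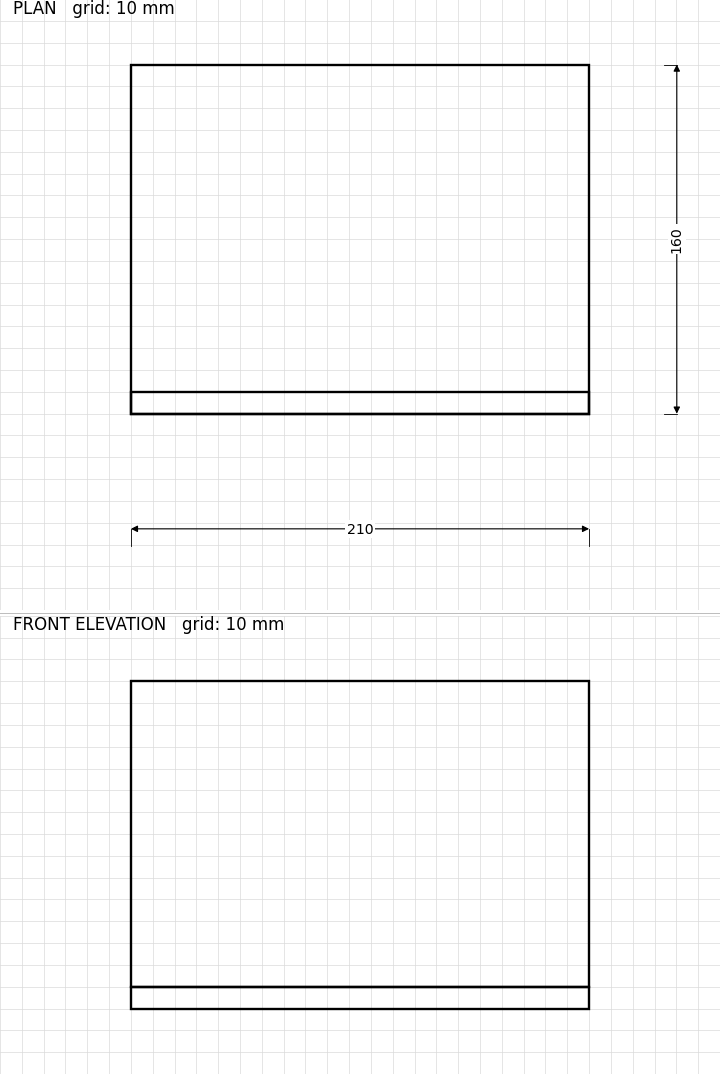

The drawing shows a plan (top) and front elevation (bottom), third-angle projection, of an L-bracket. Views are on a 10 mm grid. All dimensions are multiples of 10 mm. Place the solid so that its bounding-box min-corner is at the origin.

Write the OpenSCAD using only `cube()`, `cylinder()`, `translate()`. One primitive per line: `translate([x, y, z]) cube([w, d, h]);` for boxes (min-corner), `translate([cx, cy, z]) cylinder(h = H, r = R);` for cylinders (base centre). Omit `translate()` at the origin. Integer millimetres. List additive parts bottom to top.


cube([210, 160, 10]);
translate([0, 0, 10]) cube([210, 10, 140]);


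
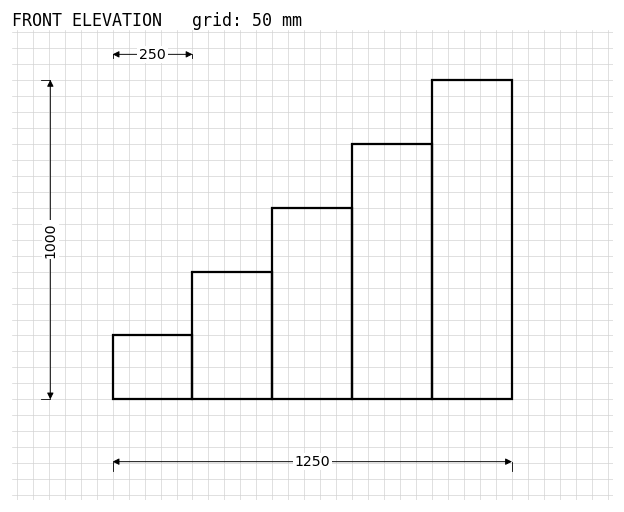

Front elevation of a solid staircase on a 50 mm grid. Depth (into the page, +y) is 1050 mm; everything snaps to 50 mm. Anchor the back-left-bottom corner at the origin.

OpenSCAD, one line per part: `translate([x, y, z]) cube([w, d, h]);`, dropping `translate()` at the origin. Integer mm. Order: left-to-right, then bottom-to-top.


cube([250, 1050, 200]);
translate([250, 0, 0]) cube([250, 1050, 400]);
translate([500, 0, 0]) cube([250, 1050, 600]);
translate([750, 0, 0]) cube([250, 1050, 800]);
translate([1000, 0, 0]) cube([250, 1050, 1000]);


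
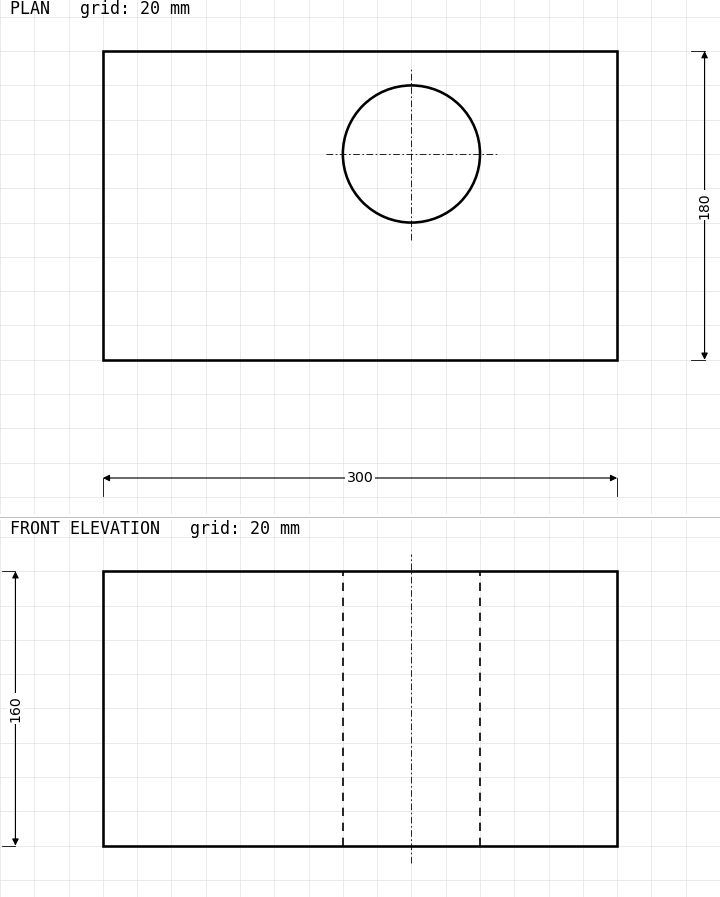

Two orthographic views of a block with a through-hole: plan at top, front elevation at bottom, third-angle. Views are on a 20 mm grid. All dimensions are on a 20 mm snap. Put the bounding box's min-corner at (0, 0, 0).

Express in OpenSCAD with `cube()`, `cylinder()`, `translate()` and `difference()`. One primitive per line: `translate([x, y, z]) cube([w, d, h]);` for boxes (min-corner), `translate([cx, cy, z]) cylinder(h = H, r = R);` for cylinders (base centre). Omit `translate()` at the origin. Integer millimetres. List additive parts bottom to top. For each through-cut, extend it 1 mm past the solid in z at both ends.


difference() {
  cube([300, 180, 160]);
  translate([180, 120, -1]) cylinder(h = 162, r = 40);
}


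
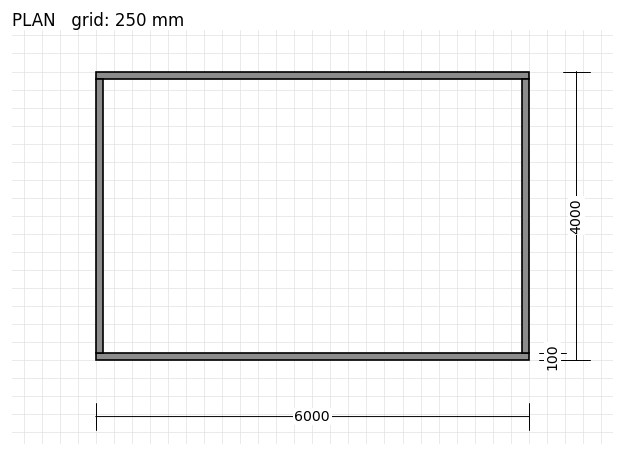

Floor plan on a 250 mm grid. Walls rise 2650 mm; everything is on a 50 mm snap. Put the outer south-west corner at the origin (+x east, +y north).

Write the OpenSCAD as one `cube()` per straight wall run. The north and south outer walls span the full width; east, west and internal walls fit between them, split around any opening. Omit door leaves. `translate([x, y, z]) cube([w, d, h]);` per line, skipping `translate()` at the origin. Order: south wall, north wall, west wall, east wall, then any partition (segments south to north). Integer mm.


cube([6000, 100, 2650]);
translate([0, 3900, 0]) cube([6000, 100, 2650]);
translate([0, 100, 0]) cube([100, 3800, 2650]);
translate([5900, 100, 0]) cube([100, 3800, 2650]);


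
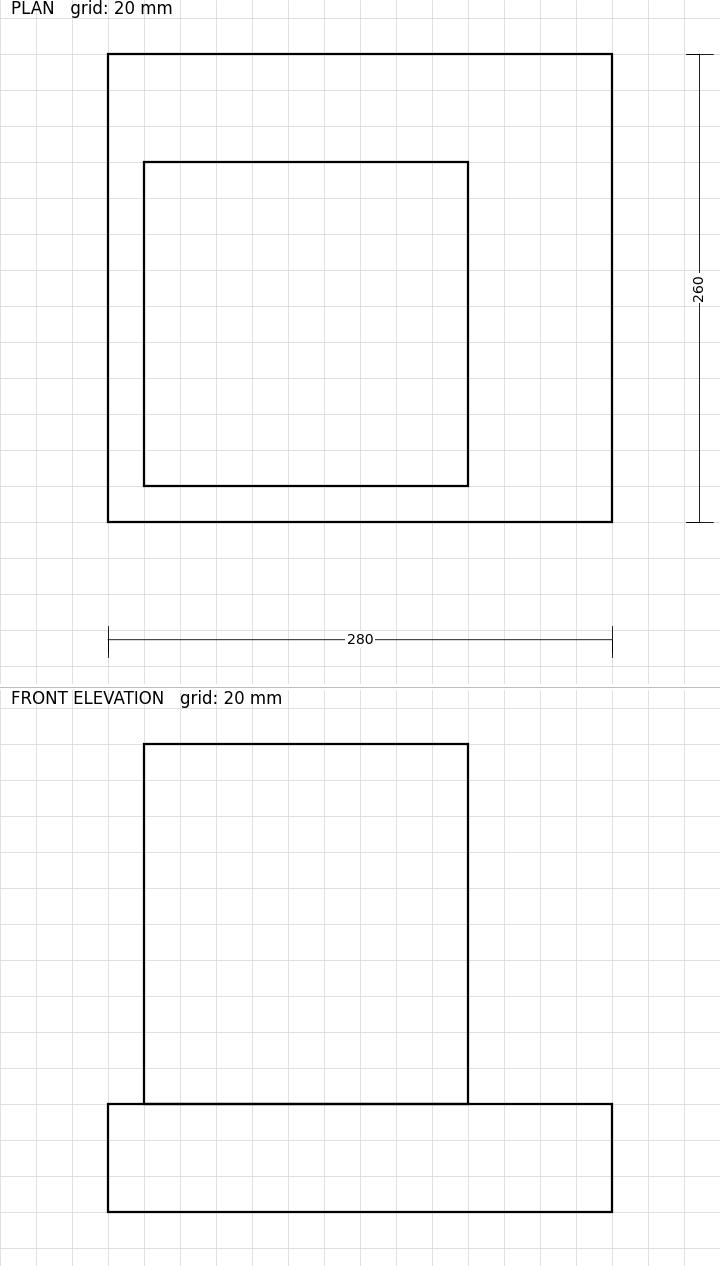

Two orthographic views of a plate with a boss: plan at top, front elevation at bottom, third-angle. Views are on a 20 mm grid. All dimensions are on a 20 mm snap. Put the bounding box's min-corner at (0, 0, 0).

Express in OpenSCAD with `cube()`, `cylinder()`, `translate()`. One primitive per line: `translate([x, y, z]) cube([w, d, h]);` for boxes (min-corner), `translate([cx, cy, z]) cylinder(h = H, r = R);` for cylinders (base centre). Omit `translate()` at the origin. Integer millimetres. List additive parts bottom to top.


cube([280, 260, 60]);
translate([20, 20, 60]) cube([180, 180, 200]);
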